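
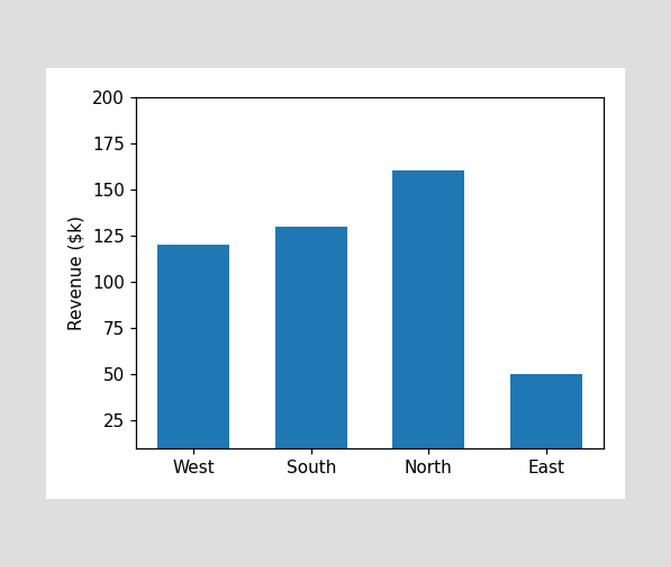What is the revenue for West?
$120k

Reading along the chart's y-axis, the West bar reaches $120k.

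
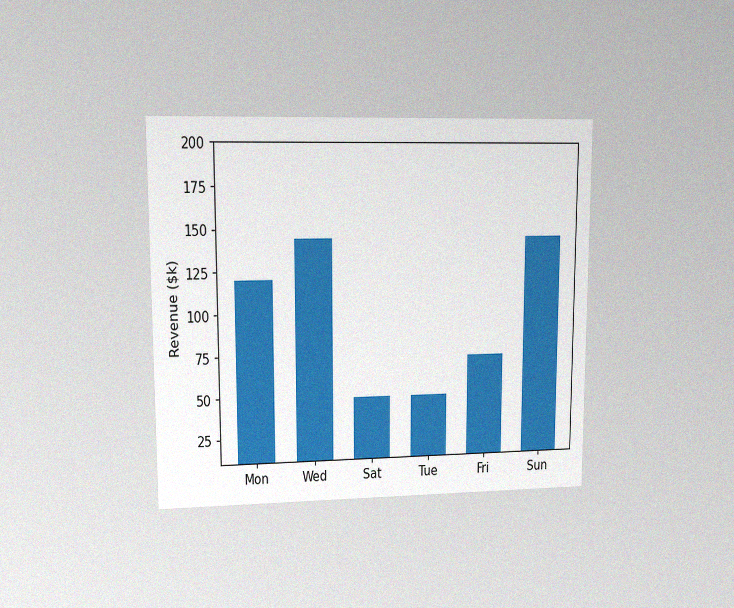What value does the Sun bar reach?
$144k

The chart is viewed at a slight angle, with some photo noise. Reading along the chart's y-axis, the Sun bar reaches $144k.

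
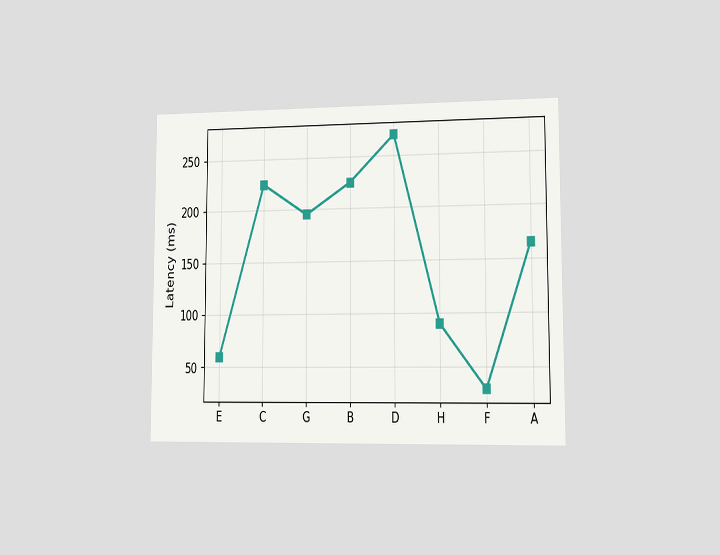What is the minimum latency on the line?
The chart is viewed slightly from the right. The lowest point is at F, and reading across to the y-axis gives 30ms.

30ms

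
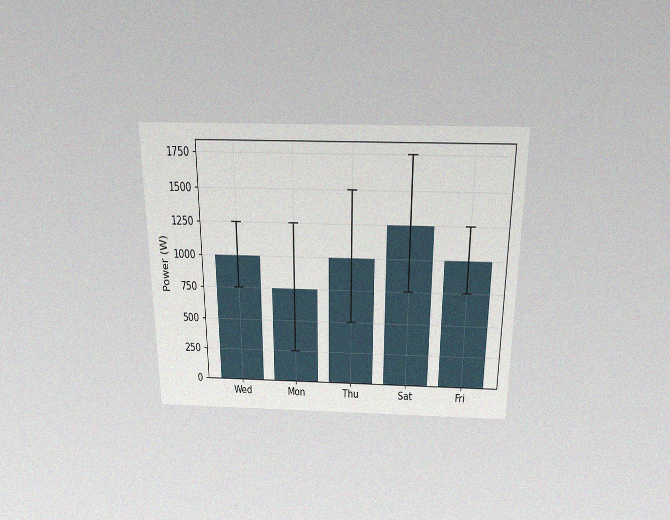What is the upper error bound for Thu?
1500W

The chart is viewed slightly from above, with some photo noise. The Thu bar's upper whisker reaches 1500W.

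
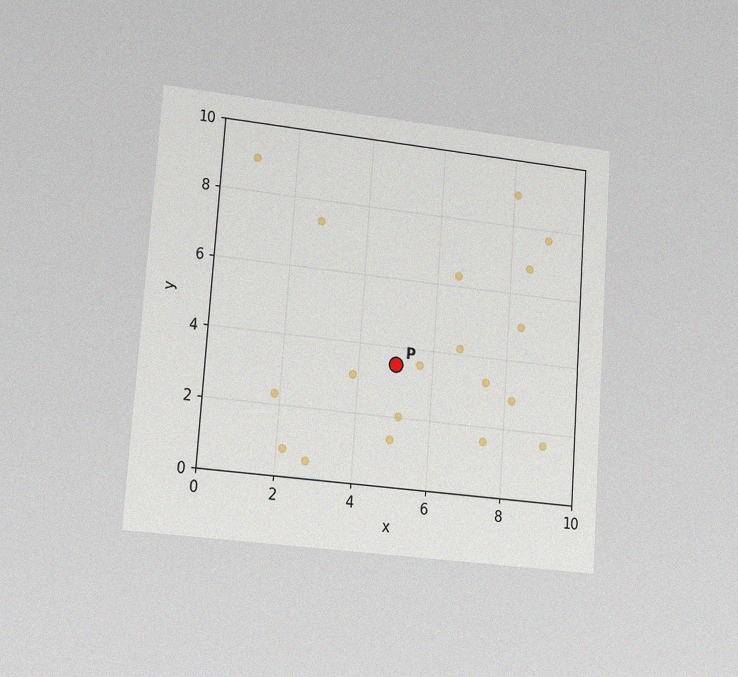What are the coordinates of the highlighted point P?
The chart is tilted about 4° clockwise and viewed slightly from the left, with some photo noise. Following the gridlines from P to each axis, P sits at (5, 3.5).

(5, 3.5)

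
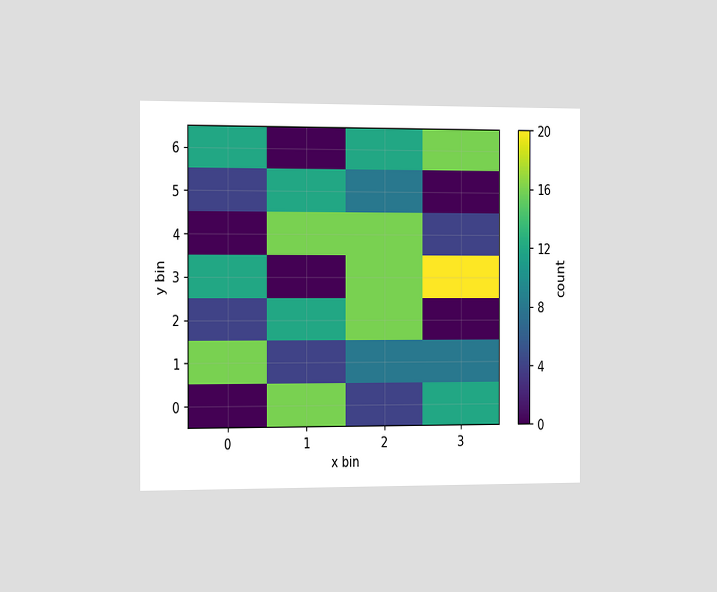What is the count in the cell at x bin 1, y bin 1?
The chart is viewed slightly from the left. Matching the cell (1, 1) against the colorbar gives 4.

4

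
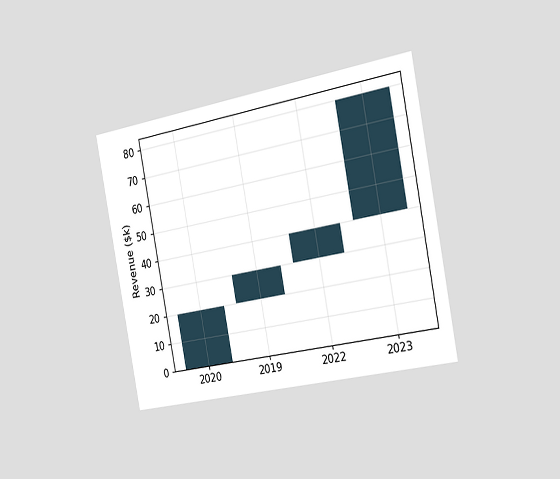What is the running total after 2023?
$80k

The chart is tilted about 11° counter-clockwise and viewed slightly from the right. After 2023 the running total reaches $80k.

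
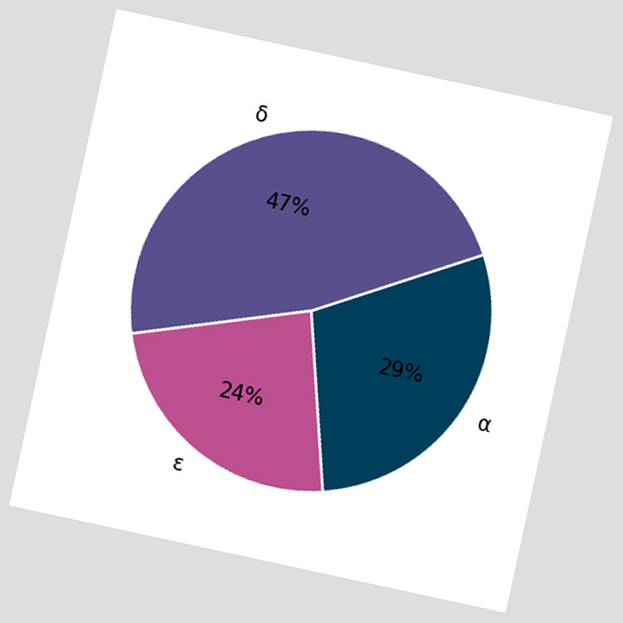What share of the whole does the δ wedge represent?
47%

The chart is tilted about 12° clockwise. The δ slice takes up 47% of the pie.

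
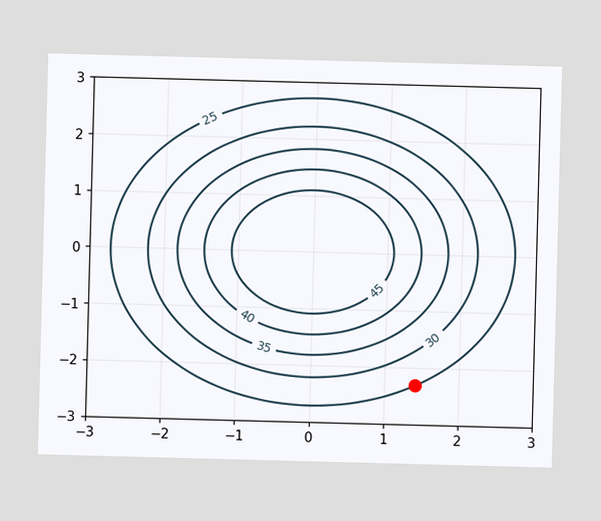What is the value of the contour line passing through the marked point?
25

The marked point sits on the contour labelled 25.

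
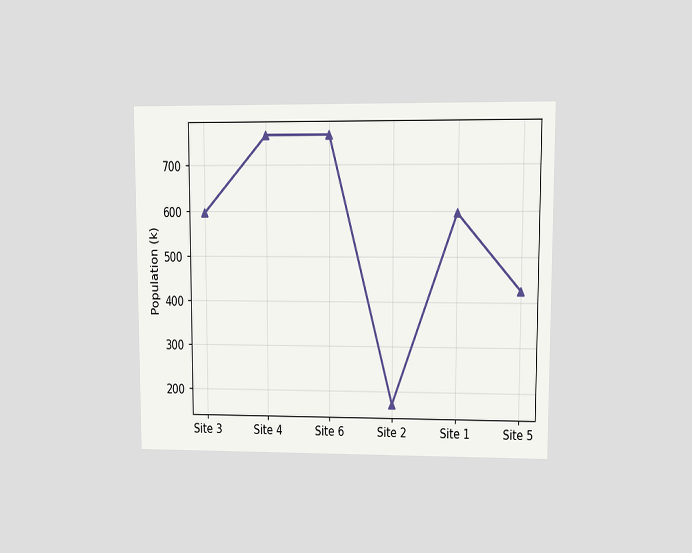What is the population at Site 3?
595k

The chart is viewed at a slight angle. At Site 3, the line is at 595k.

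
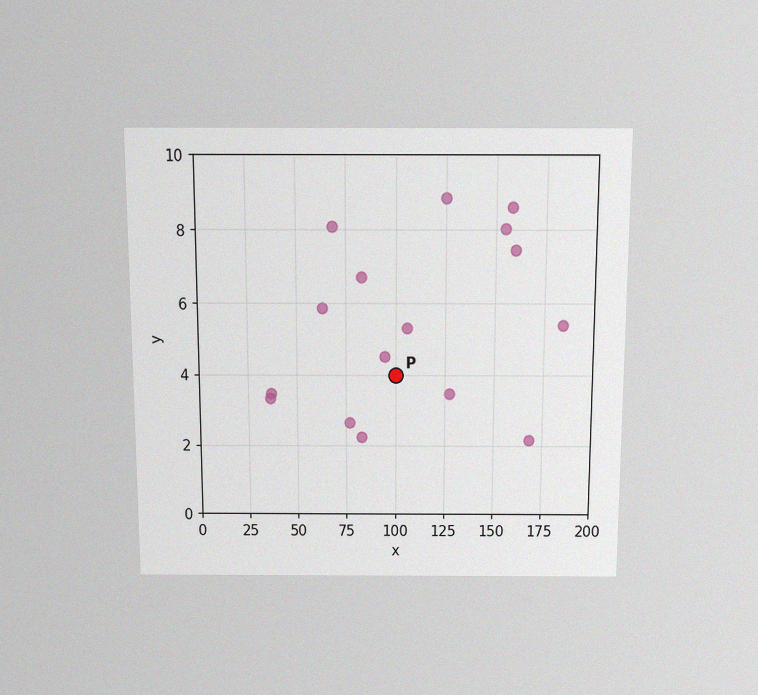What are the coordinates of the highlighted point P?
(100, 4)

The chart is viewed slightly from above, with some photo noise. Following the gridlines from P to each axis, P sits at (100, 4).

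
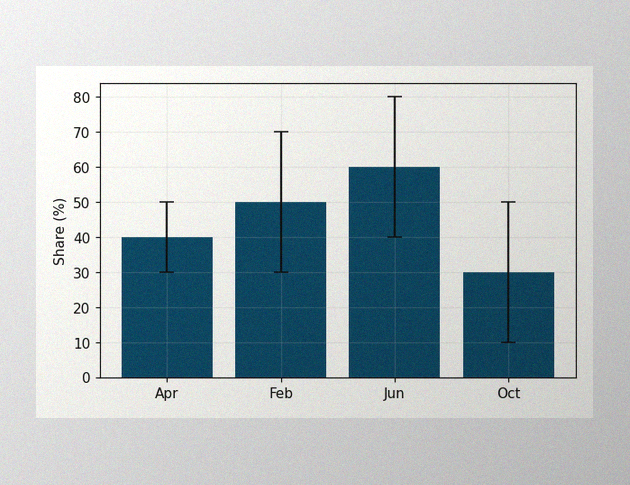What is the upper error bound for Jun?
80%

The image has some photo noise and uneven lighting. The Jun bar's upper whisker reaches 80%.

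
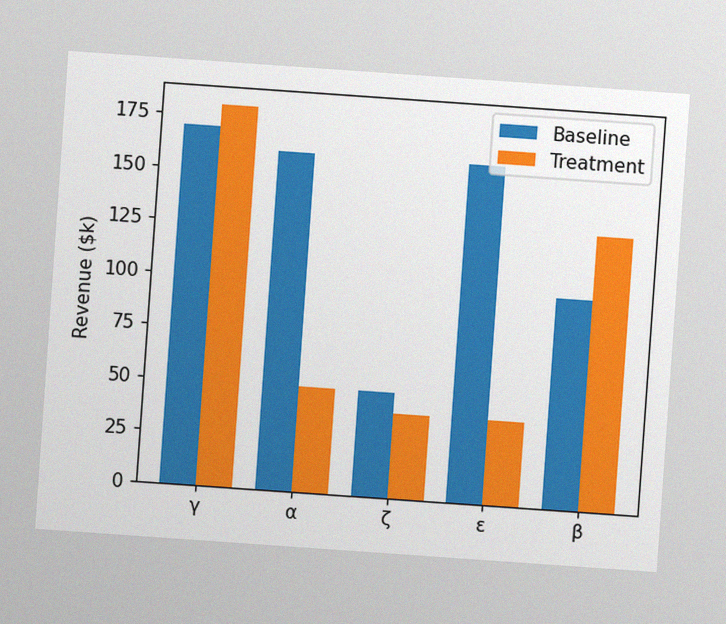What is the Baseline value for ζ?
$50k

The chart is tilted about 4° clockwise, with some photo noise. The Baseline bar at ζ reaches $50k on the y-axis.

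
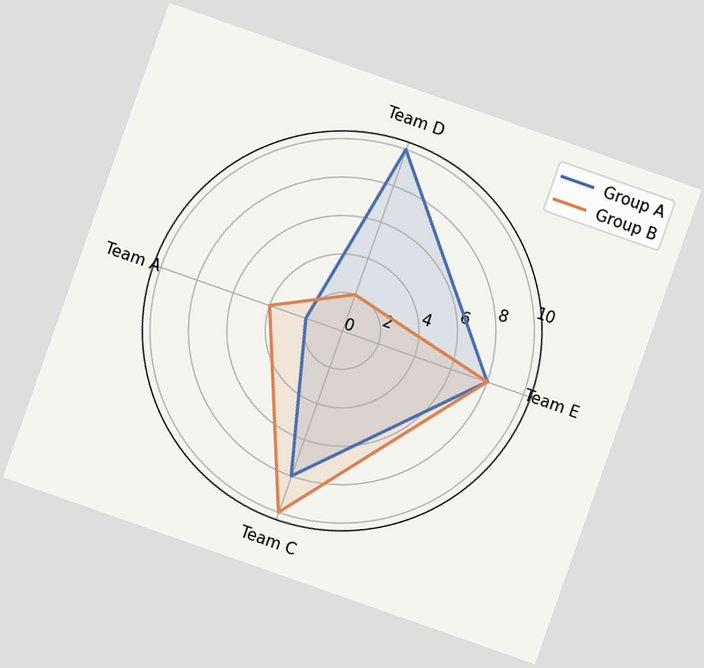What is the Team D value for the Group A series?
The chart is tilted about 19° clockwise. On the Team D axis, Group A reaches 10.

10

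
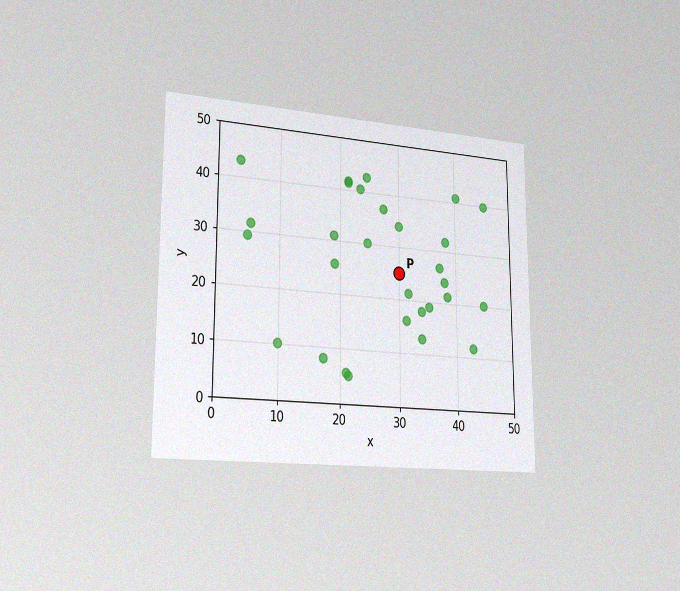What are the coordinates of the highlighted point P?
The chart is viewed slightly from the left, with some photo noise. Following the gridlines from P to each axis, P sits at (30, 25).

(30, 25)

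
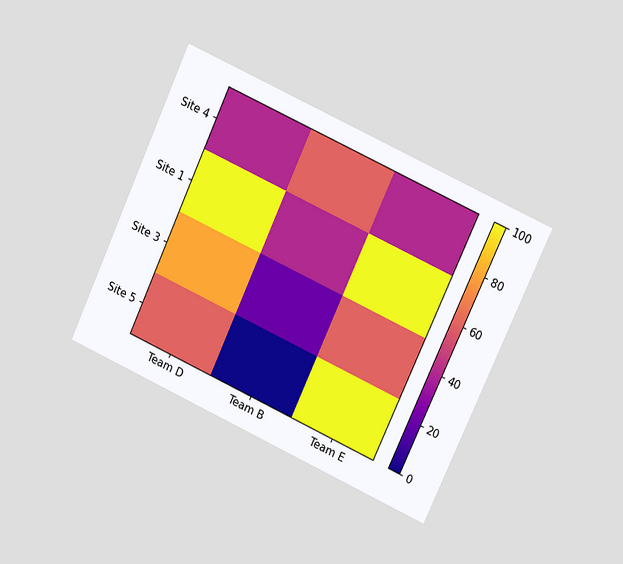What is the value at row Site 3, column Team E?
The chart is tilted about 25° clockwise and viewed at a slight angle. Matching cell (Site 3, Team E) against the colorbar gives 60.

60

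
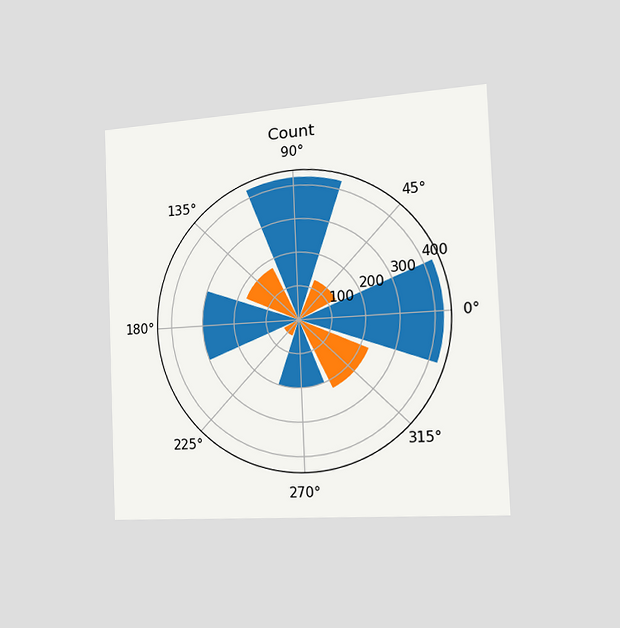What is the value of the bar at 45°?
The chart is tilted about 2° counter-clockwise and viewed slightly from the right. The bar at 45° reaches 125 on the radial axis.

125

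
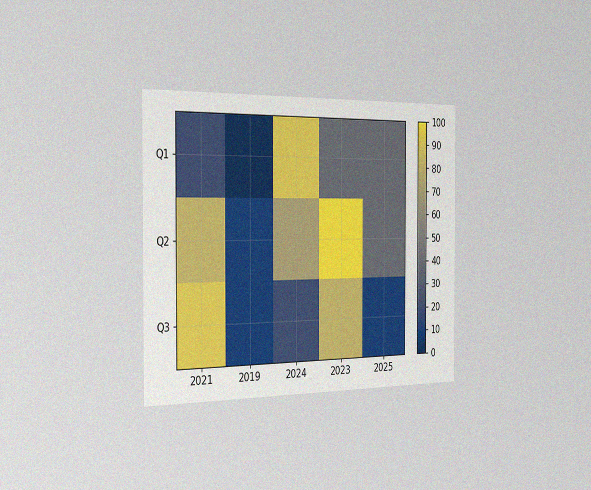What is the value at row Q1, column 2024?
90

The chart is viewed slightly from the left, with some photo noise. Matching cell (Q1, 2024) against the colorbar gives 90.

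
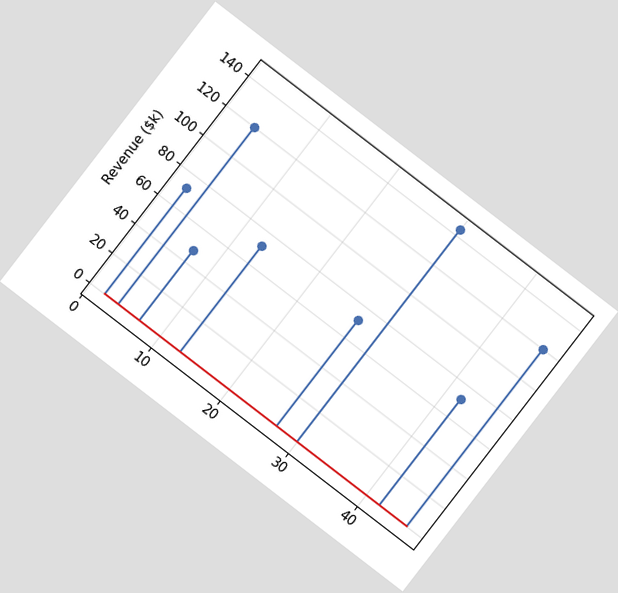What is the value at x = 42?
The chart is tilted about 38° clockwise. The stem at x=42 reaches $72k.

$72k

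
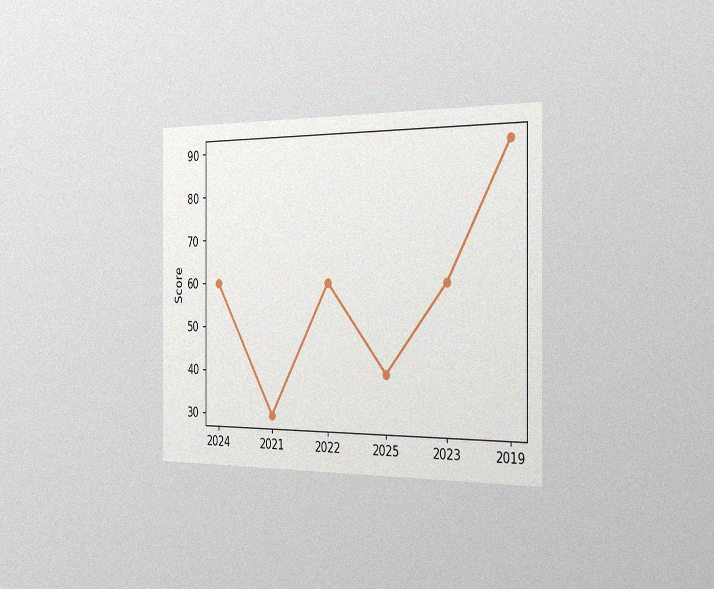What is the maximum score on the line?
90

The chart is viewed slightly from the right, with some photo noise. The highest point is at 2019, and reading across to the y-axis gives 90.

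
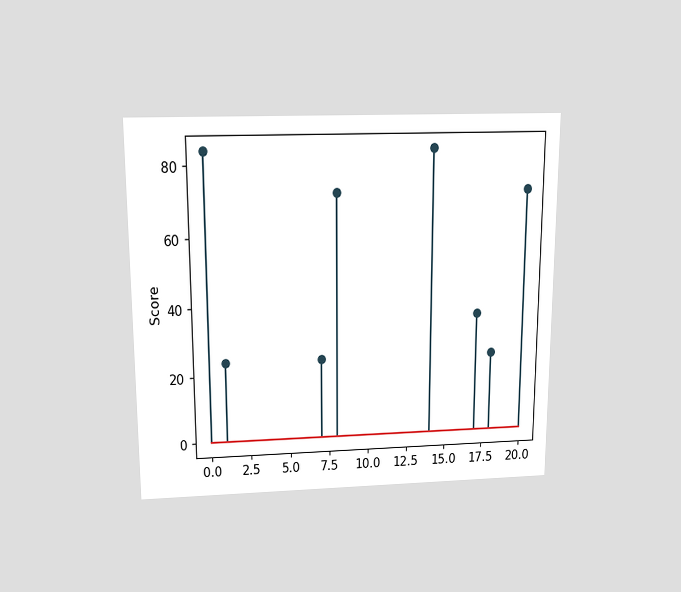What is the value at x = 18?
24

The chart is viewed slightly from above. The stem at x=18 reaches 24.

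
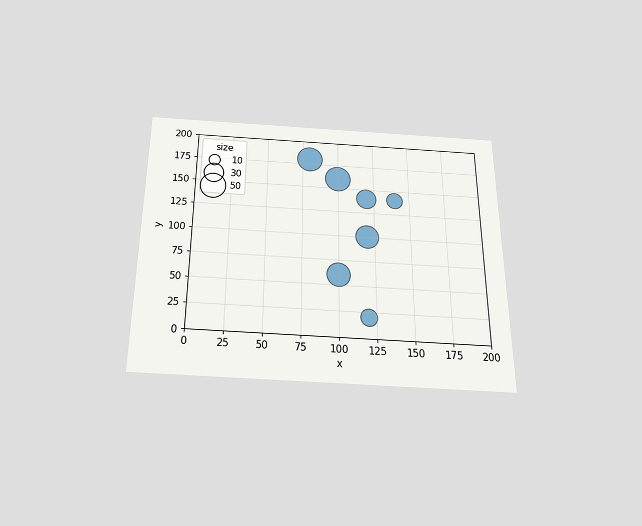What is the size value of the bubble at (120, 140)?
The chart is viewed slightly from below. Matching the bubble at (120, 140) against the size legend gives 30.

30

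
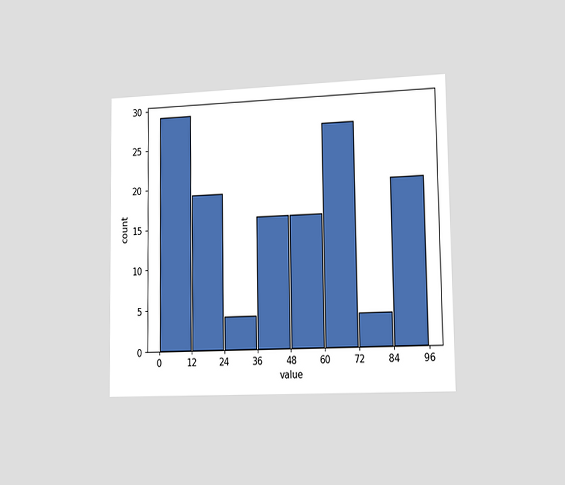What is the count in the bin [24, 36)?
4

The chart is viewed slightly from the right. The [24, 36) bin has height 4.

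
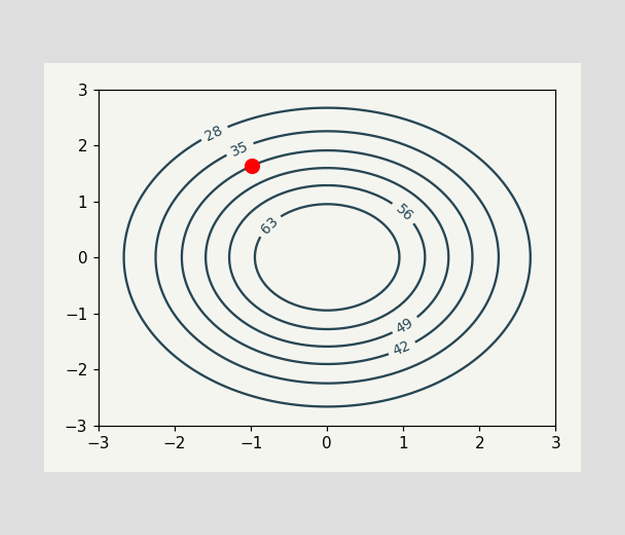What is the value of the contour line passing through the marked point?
42

The marked point sits on the contour labelled 42.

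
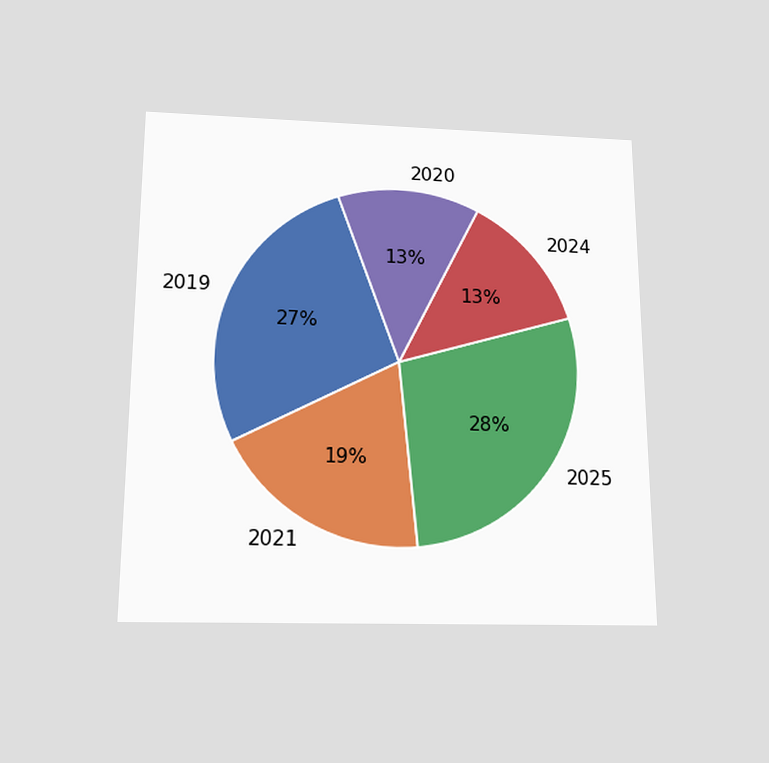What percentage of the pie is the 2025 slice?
28%

The chart is viewed slightly from below. The 2025 slice takes up 28% of the pie.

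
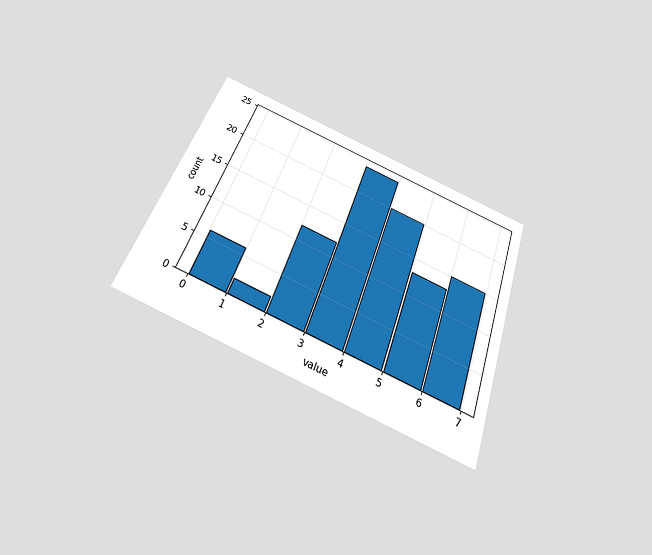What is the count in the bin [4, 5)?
The chart is tilted about 20° clockwise and viewed slightly from below. The [4, 5) bin has height 20.

20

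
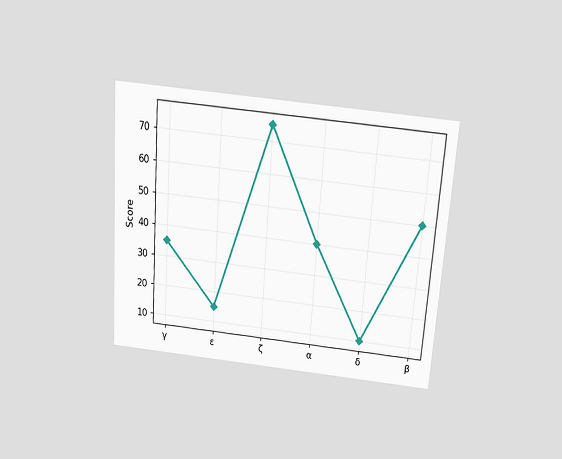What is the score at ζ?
The chart is tilted about 4° clockwise and viewed slightly from above. At ζ, the line is at 75.

75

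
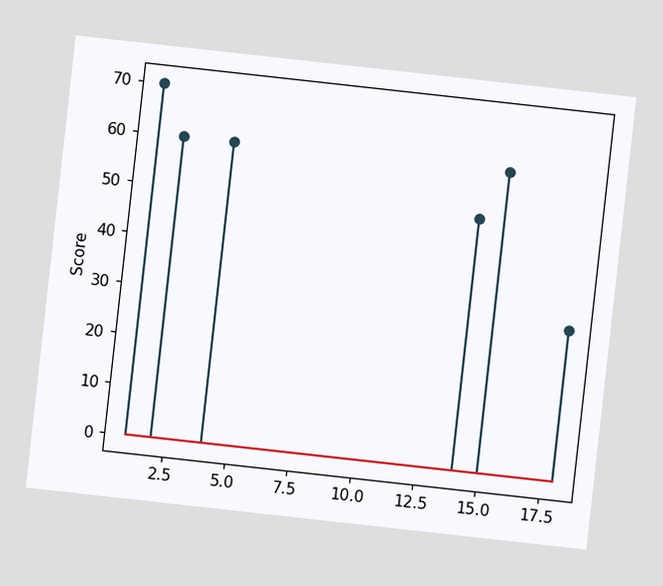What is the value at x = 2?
60

The chart is tilted about 6° clockwise. The stem at x=2 reaches 60.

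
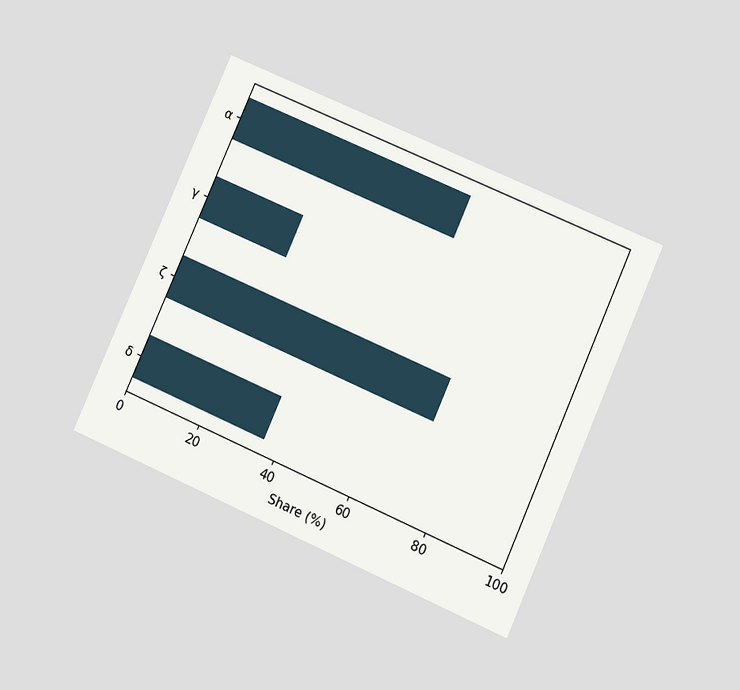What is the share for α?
The chart is tilted about 24° clockwise and viewed at a slight angle. Reading along the chart's x-axis, the α bar reaches 60%.

60%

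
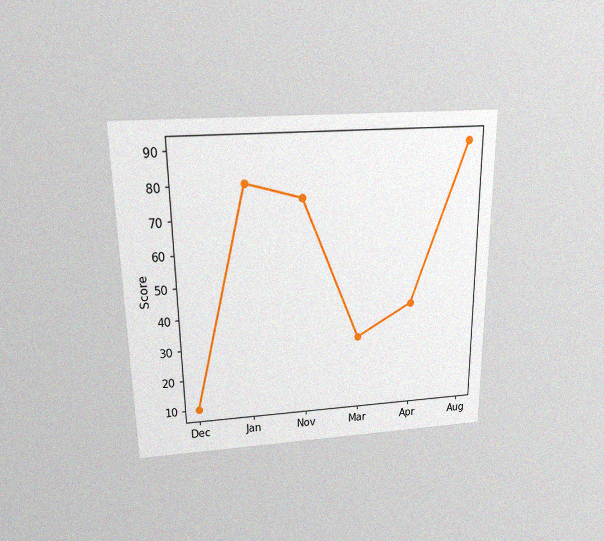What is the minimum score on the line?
10

The chart is viewed slightly from above, with some photo noise. The lowest point is at Dec, and reading across to the y-axis gives 10.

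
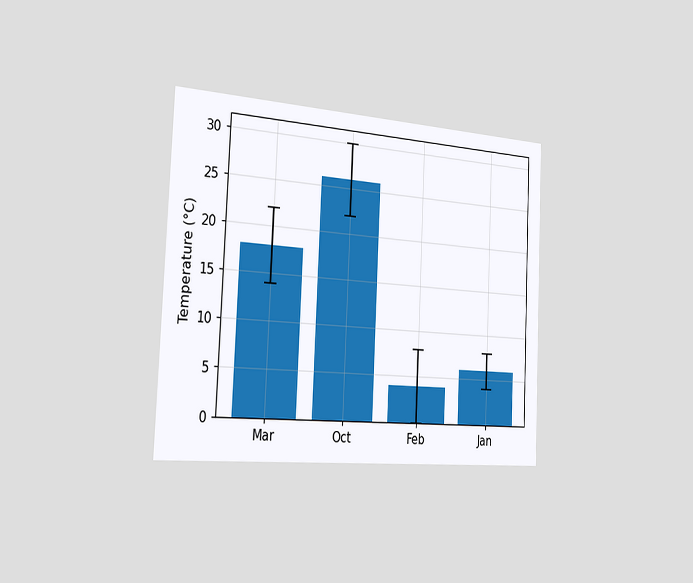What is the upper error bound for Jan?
8°C

The chart is tilted about 3° clockwise and viewed slightly from the left. The Jan bar's upper whisker reaches 8°C.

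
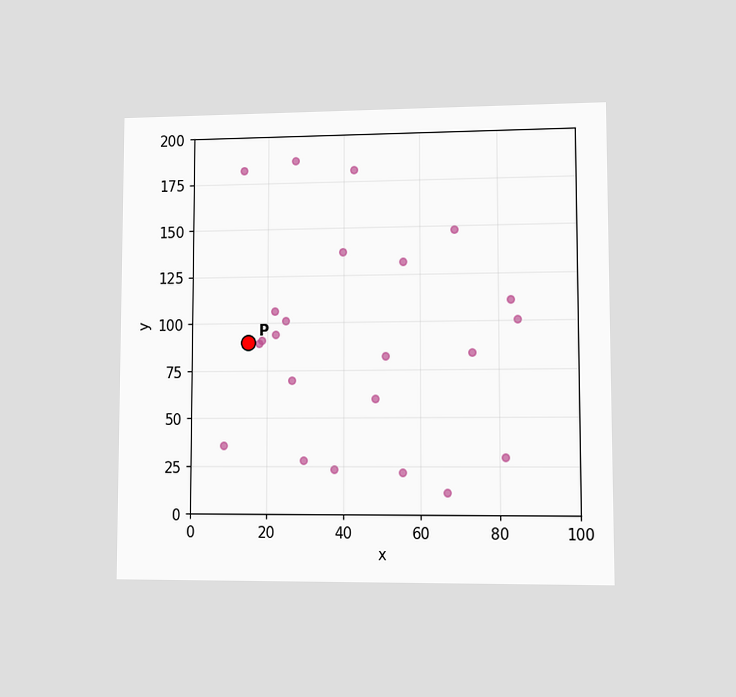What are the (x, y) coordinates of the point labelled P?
(15, 90)

The chart is viewed at a slight angle. Following the gridlines from P to each axis, P sits at (15, 90).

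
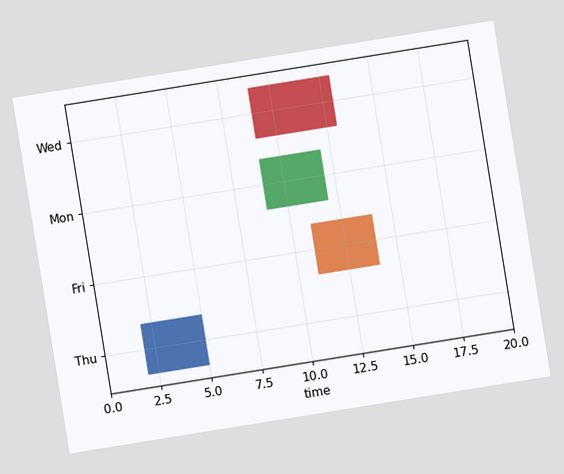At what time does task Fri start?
11

The chart is tilted about 9° counter-clockwise. The Fri bar begins at t=11.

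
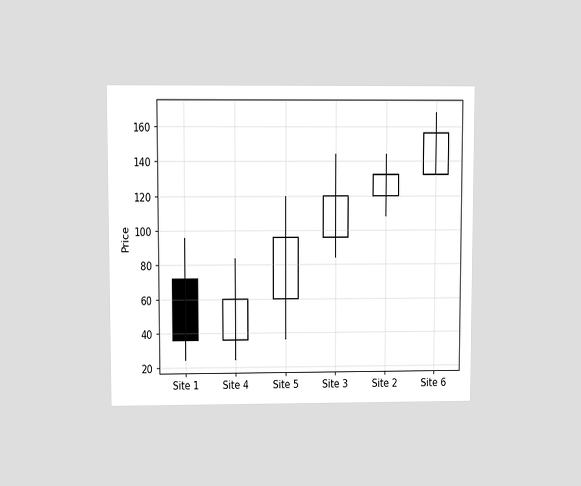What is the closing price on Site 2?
The chart is viewed at a slight angle. The Site 2 candle closes at 132.

132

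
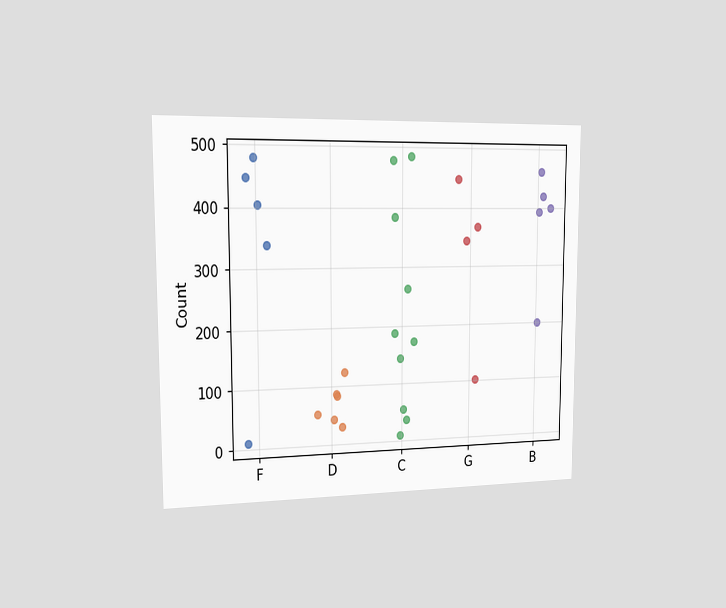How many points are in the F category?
5

The chart is viewed slightly from the left. Counting the markers in the F column gives 5.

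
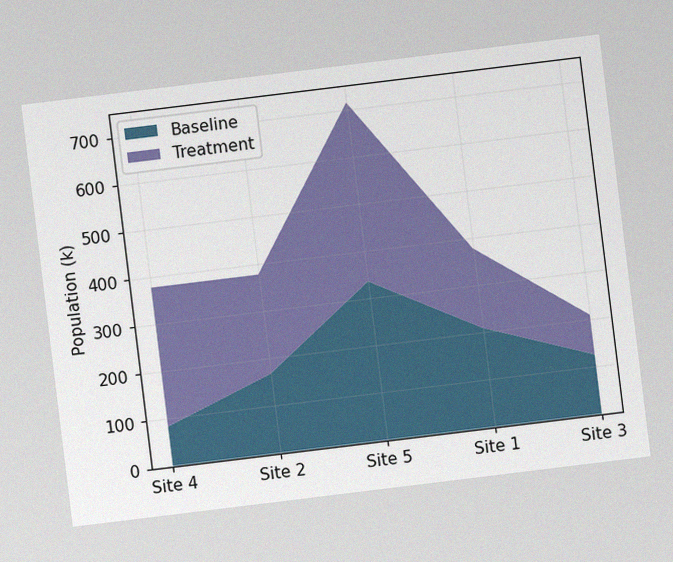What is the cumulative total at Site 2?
378k

The chart is tilted about 7° counter-clockwise, with some photo noise. The stacked total at Site 2 reaches 378k.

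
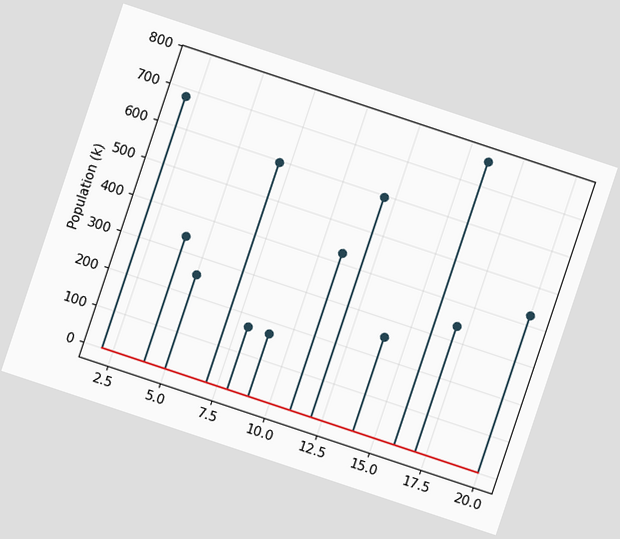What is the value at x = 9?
The chart is tilted about 18° clockwise. The stem at x=9 reaches 170k.

170k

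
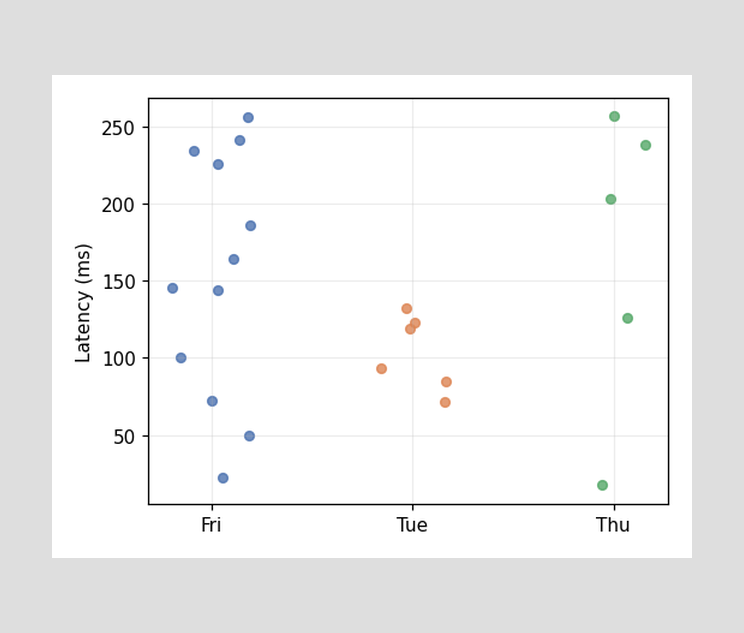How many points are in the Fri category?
12

Counting the markers in the Fri column gives 12.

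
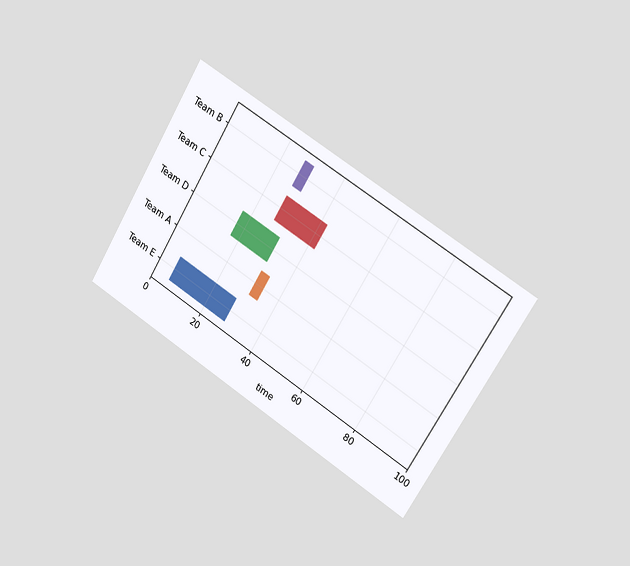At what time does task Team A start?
The chart is tilted about 32° clockwise and viewed slightly from the right. The Team A bar begins at t=31.

31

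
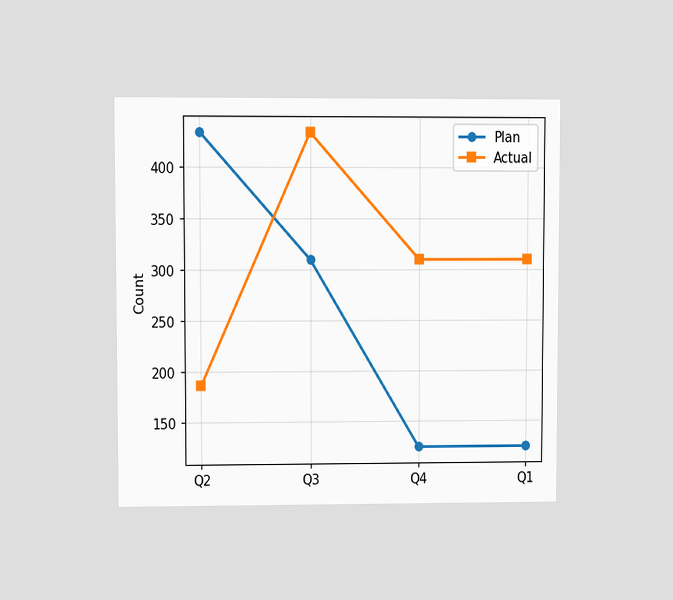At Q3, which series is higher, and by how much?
The chart is viewed at a slight angle. At Q3, Actual sits above the other line by 124.

Actual, by 124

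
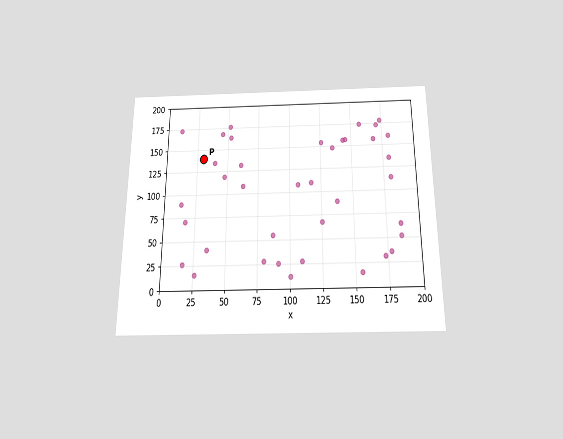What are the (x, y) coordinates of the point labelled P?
The chart is viewed slightly from below. Following the gridlines from P to each axis, P sits at (30, 140).

(30, 140)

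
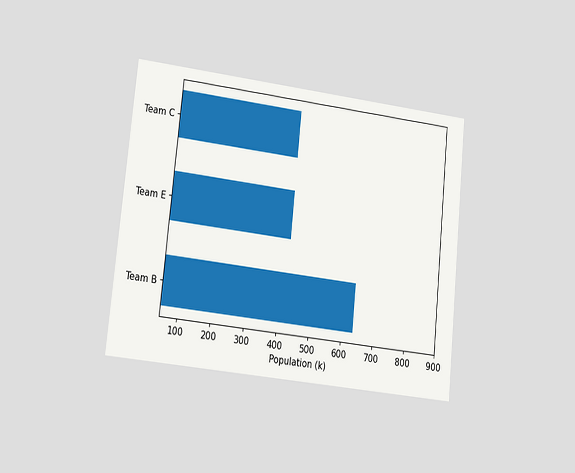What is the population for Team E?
The chart is tilted about 6° clockwise and viewed at a slight angle. Reading along the chart's x-axis, the Team E bar reaches 424k.

424k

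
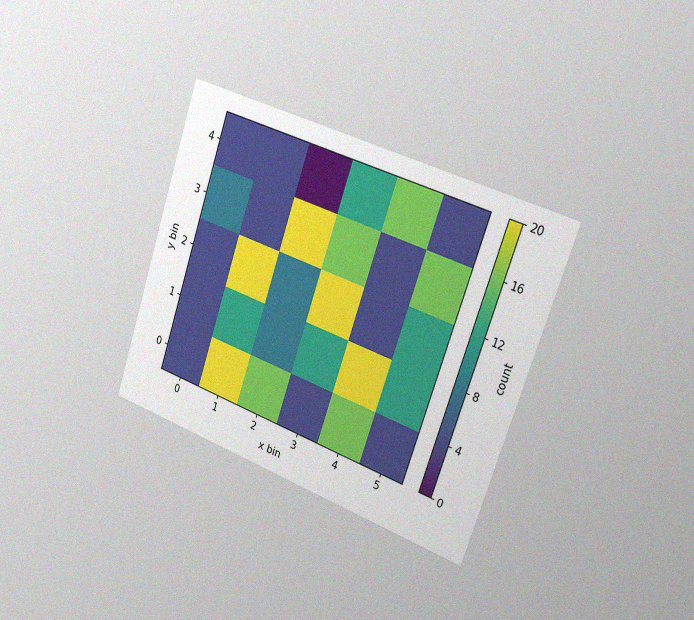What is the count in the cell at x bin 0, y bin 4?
4

The chart is tilted about 19° clockwise and viewed slightly from the right, with some photo noise. Matching the cell (0, 4) against the colorbar gives 4.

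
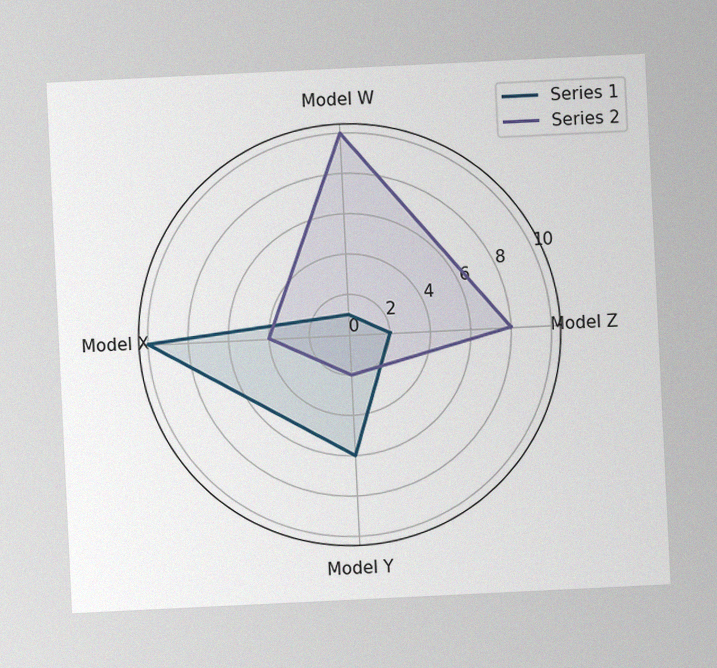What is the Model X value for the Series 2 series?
The chart is tilted about 3° counter-clockwise, with some photo noise. On the Model X axis, Series 2 reaches 4.

4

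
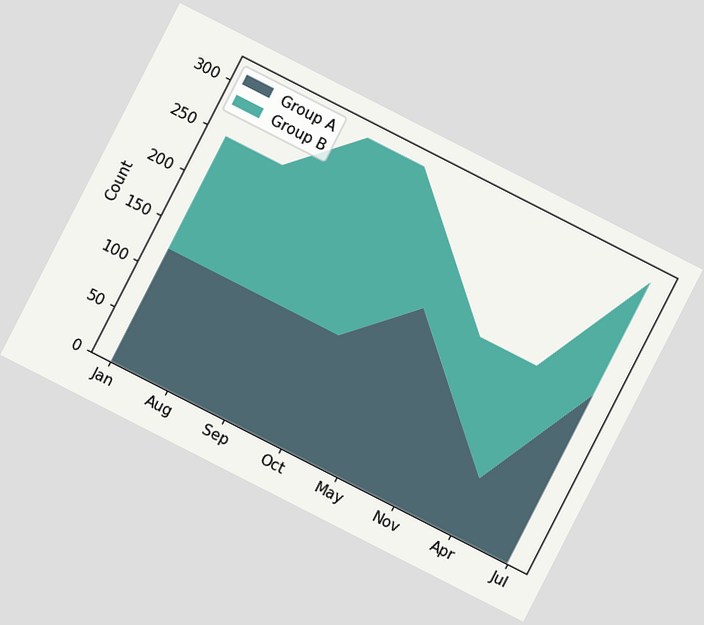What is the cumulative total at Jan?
248

The chart is tilted about 27° clockwise. The stacked total at Jan reaches 248.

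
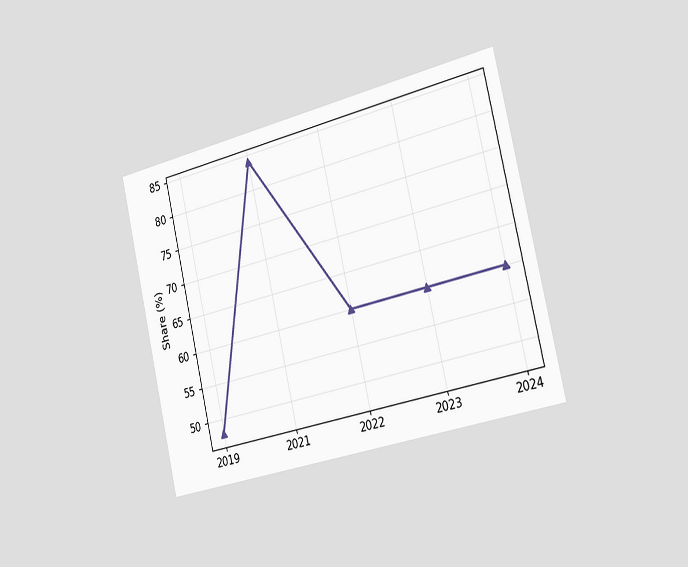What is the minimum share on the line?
48%

The chart is tilted about 13° counter-clockwise and viewed slightly from the right. The lowest point is at 2019, and reading across to the y-axis gives 48%.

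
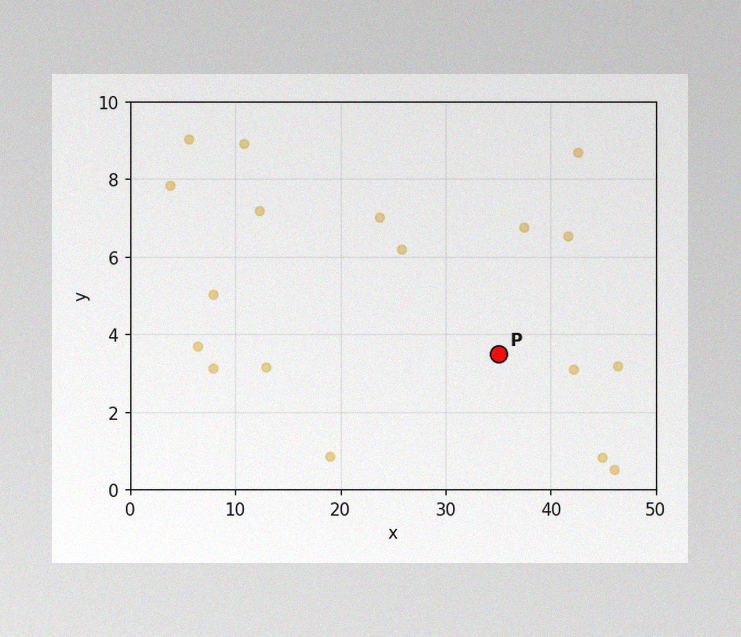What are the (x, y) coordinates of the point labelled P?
The image has some photo noise and uneven lighting. Following the gridlines from P to each axis, P sits at (35, 3.5).

(35, 3.5)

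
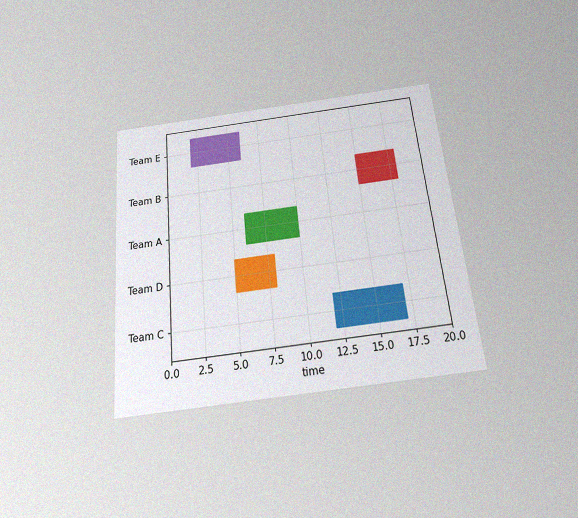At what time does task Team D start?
5

The chart is tilted about 6° counter-clockwise and viewed slightly from below, with some photo noise. The Team D bar begins at t=5.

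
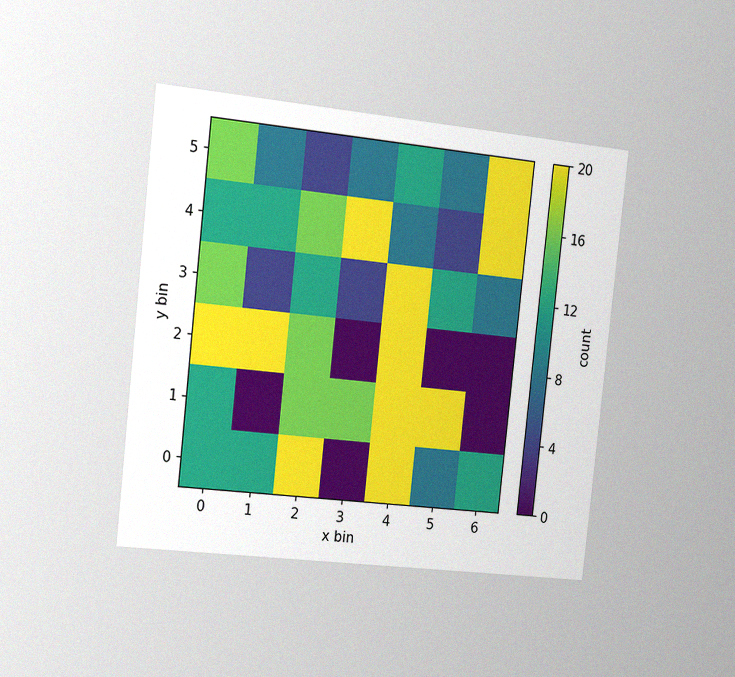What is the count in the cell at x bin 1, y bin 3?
The chart is tilted about 6° clockwise and viewed slightly from the left, with some photo noise. Matching the cell (1, 3) against the colorbar gives 4.

4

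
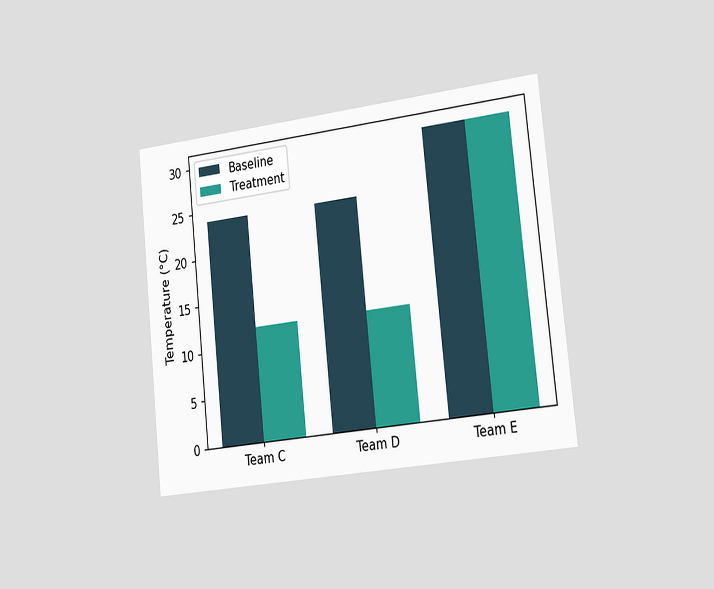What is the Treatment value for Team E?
30°C

The chart is tilted about 6° counter-clockwise and viewed slightly from the right. The Treatment bar at Team E reaches 30°C on the y-axis.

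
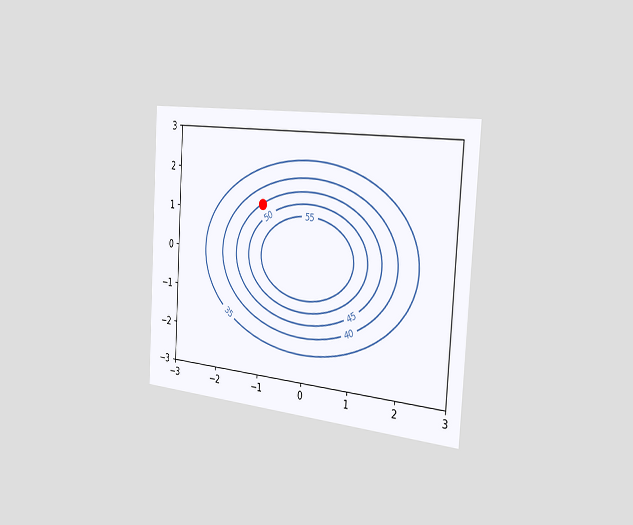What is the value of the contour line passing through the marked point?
45

The chart is tilted about 4° clockwise and viewed slightly from the right. The marked point sits on the contour labelled 45.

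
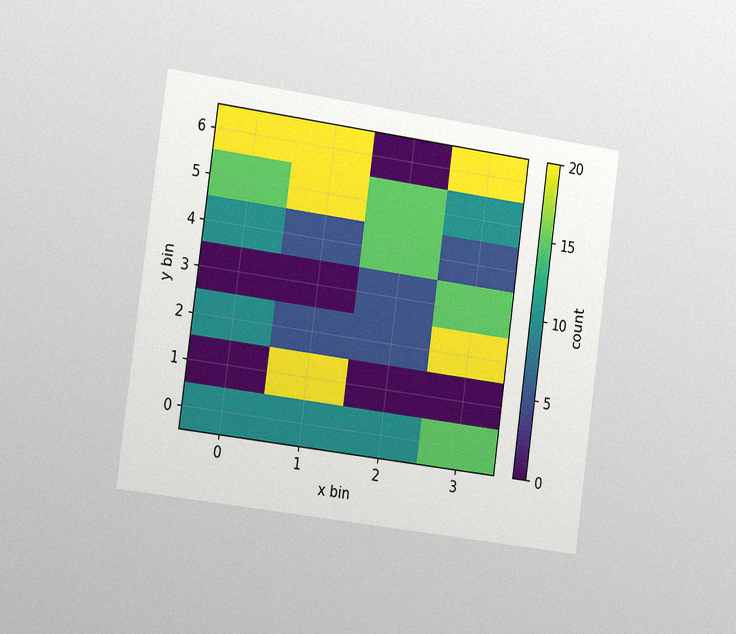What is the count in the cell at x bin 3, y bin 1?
0

The chart is tilted about 8° clockwise and viewed slightly from the left, with some photo noise. Matching the cell (3, 1) against the colorbar gives 0.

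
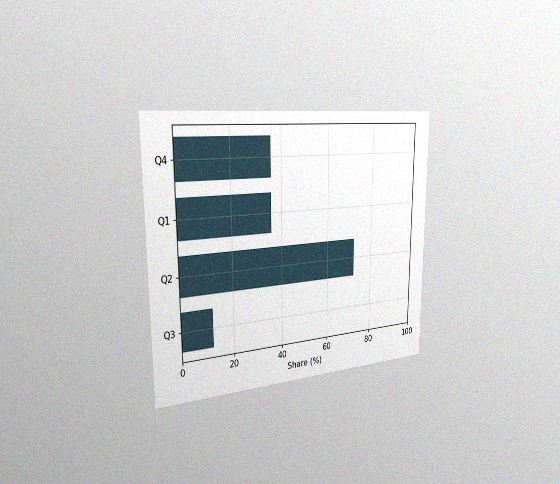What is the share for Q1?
36%

The chart is viewed slightly from the left, with some photo noise. Reading along the chart's x-axis, the Q1 bar reaches 36%.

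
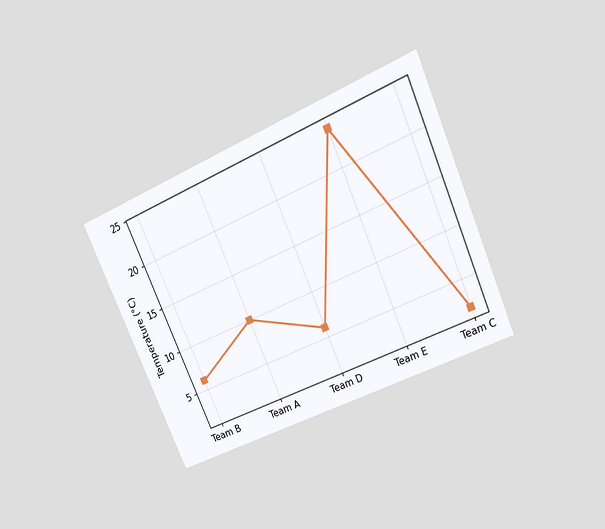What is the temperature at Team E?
The chart is tilted about 24° counter-clockwise and viewed at a slight angle. At Team E, the line is at 24°C.

24°C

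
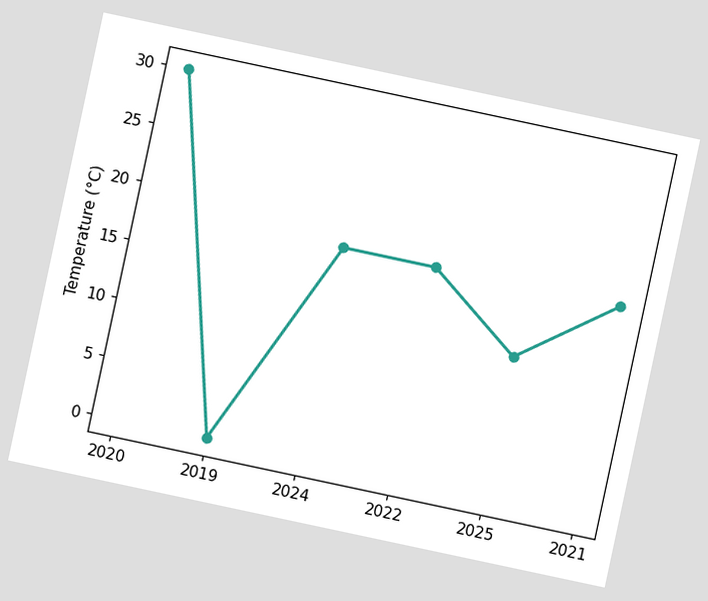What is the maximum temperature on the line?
30°C

The chart is tilted about 12° clockwise. The highest point is at 2020, and reading across to the y-axis gives 30°C.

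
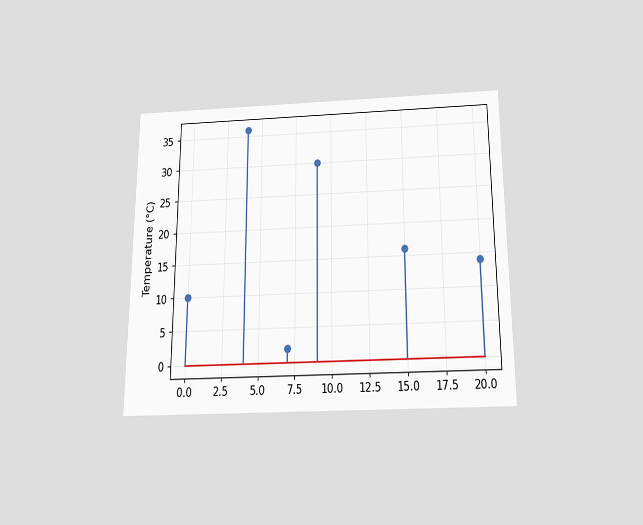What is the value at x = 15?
The chart is viewed slightly from below. The stem at x=15 reaches 16°C.

16°C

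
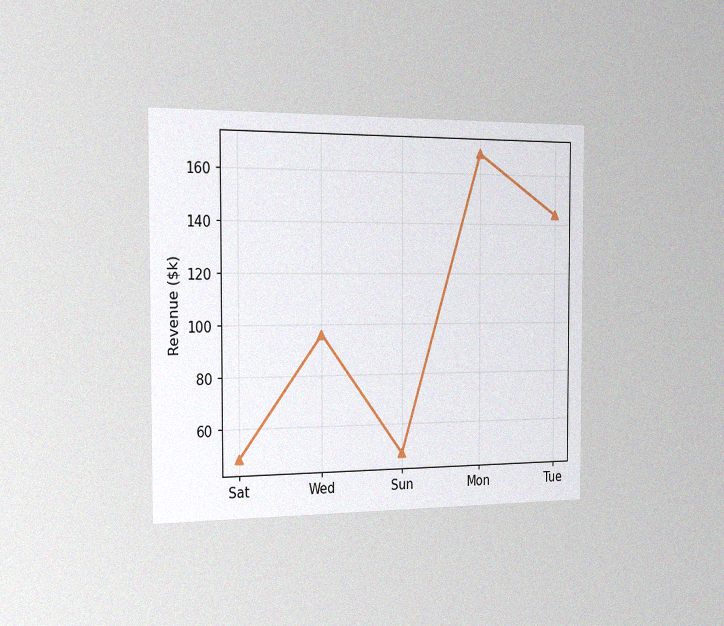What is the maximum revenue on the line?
$168k

The chart is viewed slightly from the left, with some photo noise. The highest point is at Mon, and reading across to the y-axis gives $168k.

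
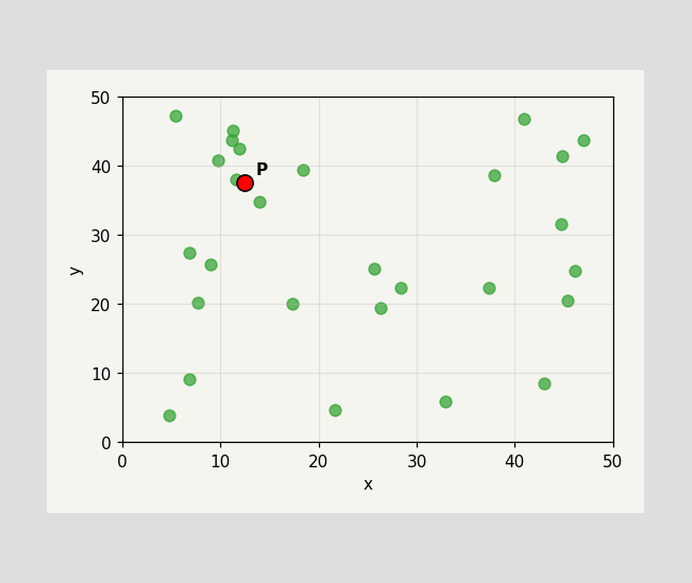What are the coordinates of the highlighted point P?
Following the gridlines from P to each axis, P sits at (12.5, 37.5).

(12.5, 37.5)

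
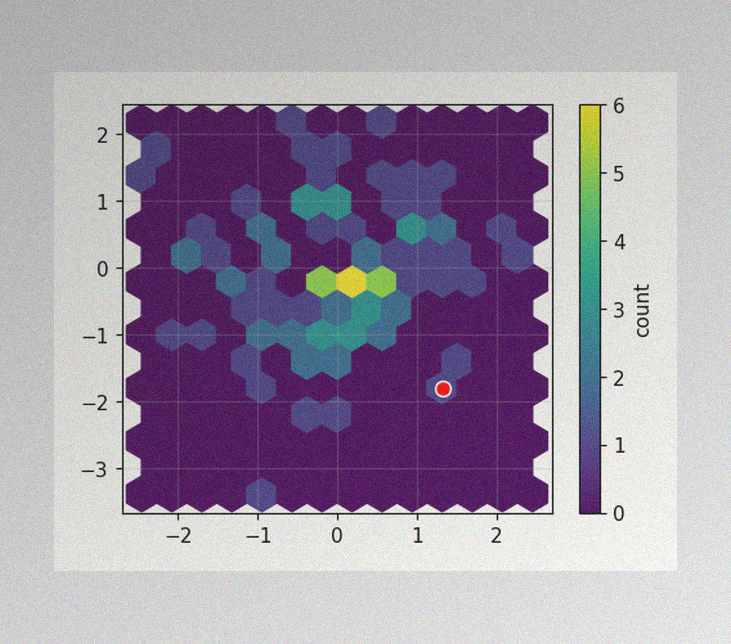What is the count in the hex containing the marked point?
1

The image has some photo noise and uneven lighting. The marked hex reads 1 on the colorbar.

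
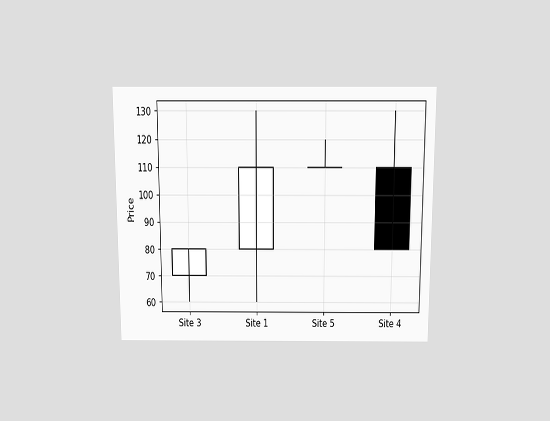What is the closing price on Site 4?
80

The chart is viewed slightly from above. The Site 4 candle closes at 80.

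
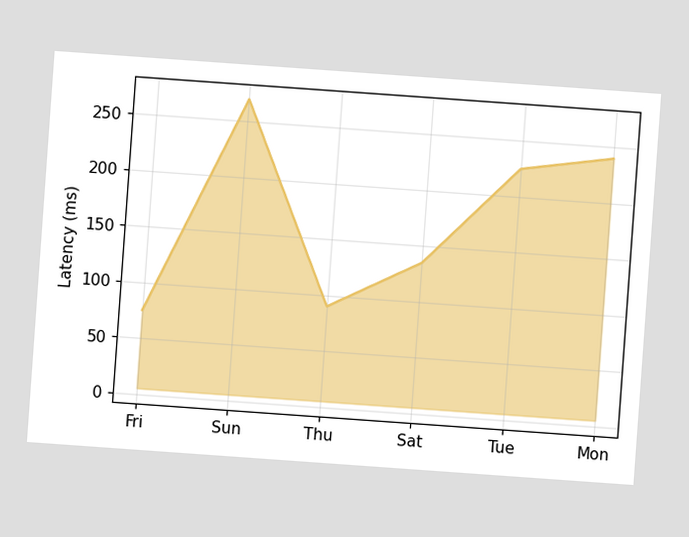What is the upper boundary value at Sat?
135ms

The chart is tilted about 4° clockwise. At Sat the upper boundary is at 135ms.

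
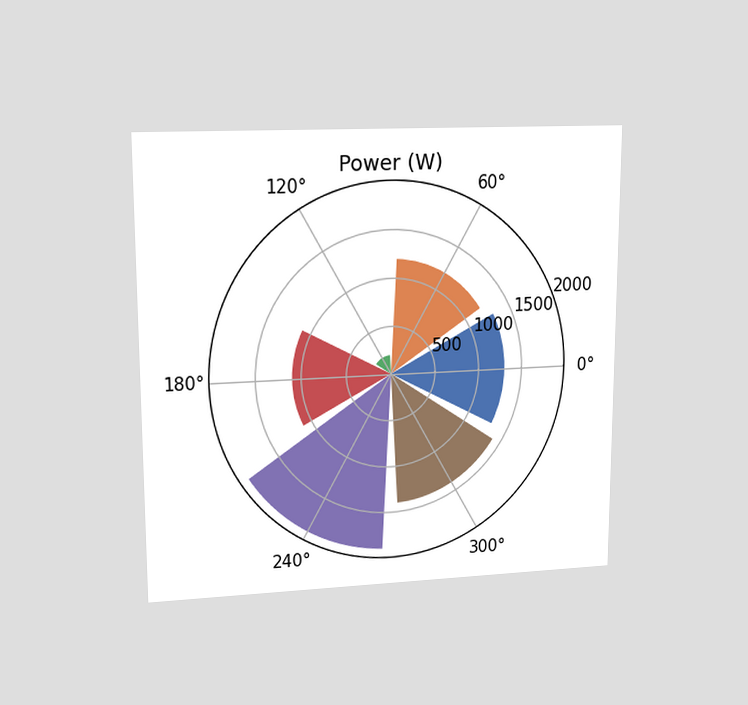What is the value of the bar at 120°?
200W

The chart is viewed at a slight angle. The bar at 120° reaches 200W on the radial axis.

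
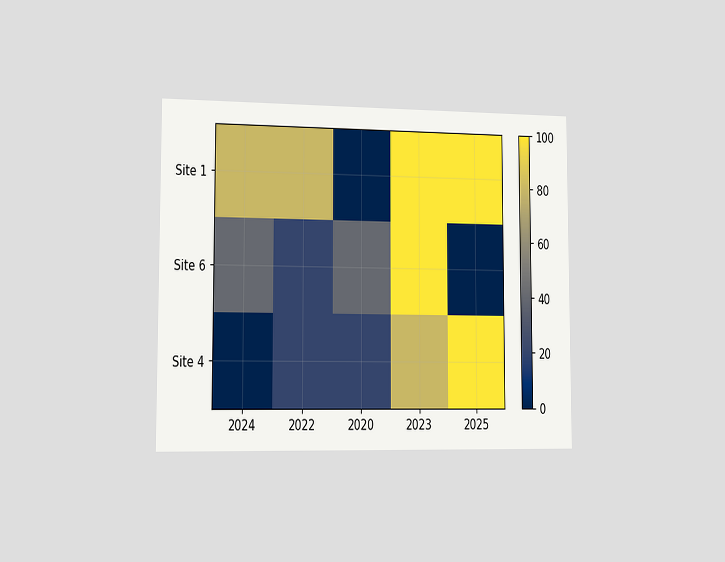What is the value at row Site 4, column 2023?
80

The chart is viewed slightly from the left. Matching cell (Site 4, 2023) against the colorbar gives 80.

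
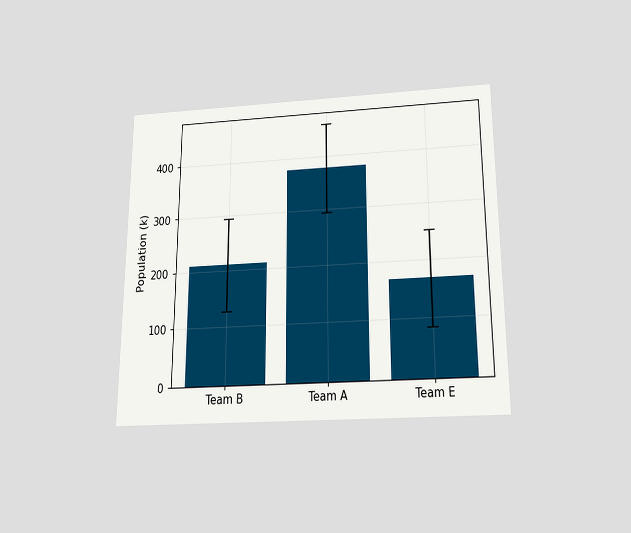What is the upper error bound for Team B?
294k

The chart is viewed slightly from below. The Team B bar's upper whisker reaches 294k.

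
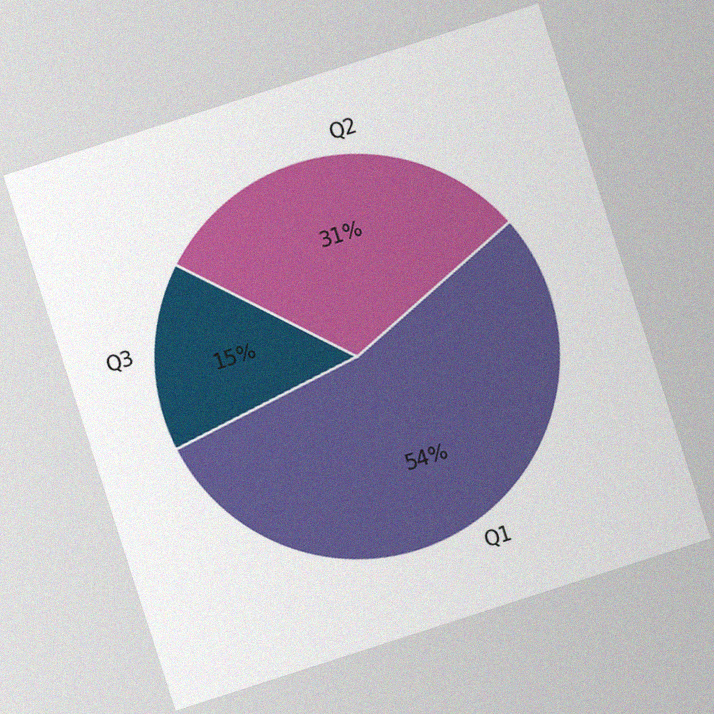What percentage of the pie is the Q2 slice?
The chart is tilted about 18° counter-clockwise, with some photo noise. The Q2 slice takes up 31% of the pie.

31%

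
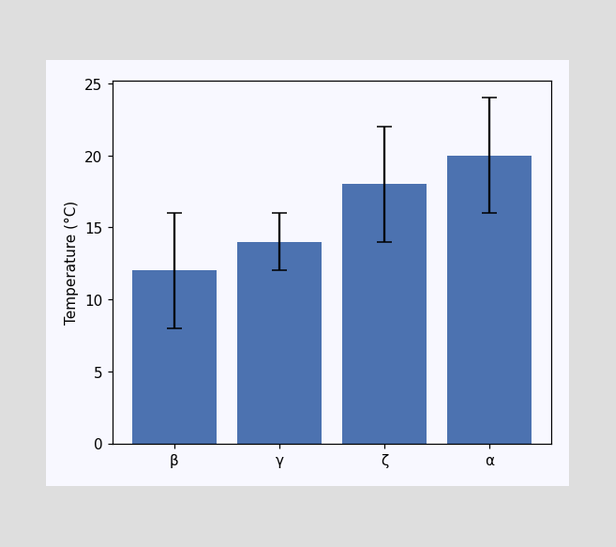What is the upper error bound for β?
16°C

The β bar's upper whisker reaches 16°C.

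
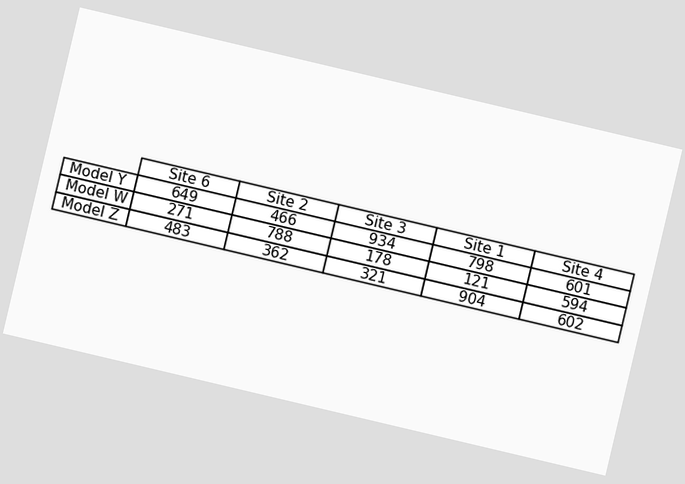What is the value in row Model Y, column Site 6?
The chart is tilted about 13° clockwise. The (Model Y, Site 6) cell reads 649.

649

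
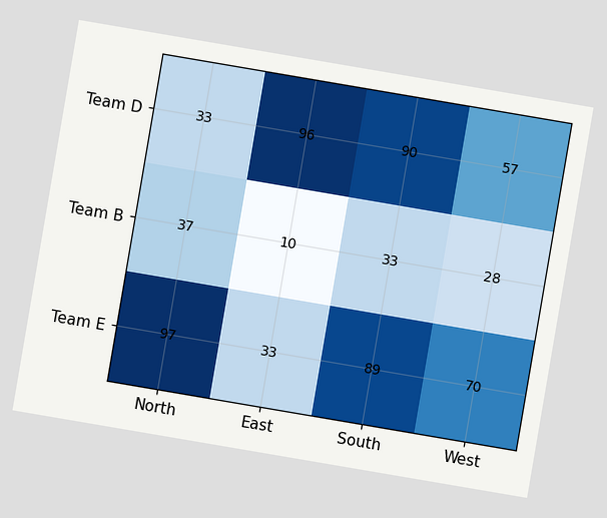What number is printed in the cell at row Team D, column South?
90

The chart is tilted about 10° clockwise. The (Team D, South) cell reads 90.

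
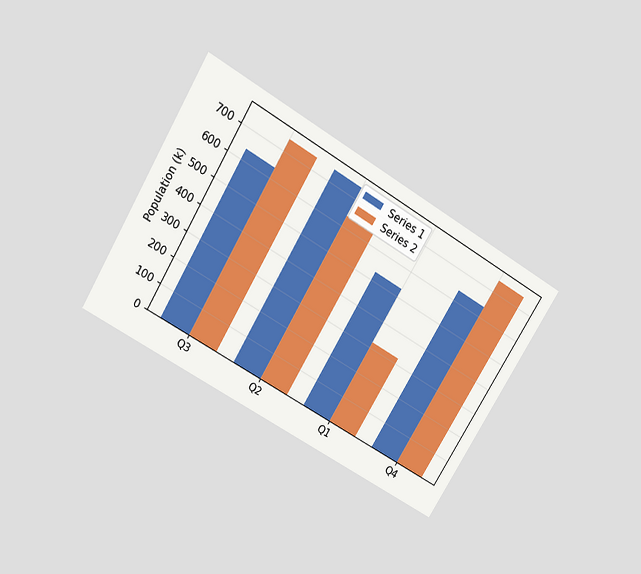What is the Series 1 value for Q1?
The chart is tilted about 31° clockwise and viewed slightly from above. The Series 1 bar at Q1 reaches 530k on the y-axis.

530k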